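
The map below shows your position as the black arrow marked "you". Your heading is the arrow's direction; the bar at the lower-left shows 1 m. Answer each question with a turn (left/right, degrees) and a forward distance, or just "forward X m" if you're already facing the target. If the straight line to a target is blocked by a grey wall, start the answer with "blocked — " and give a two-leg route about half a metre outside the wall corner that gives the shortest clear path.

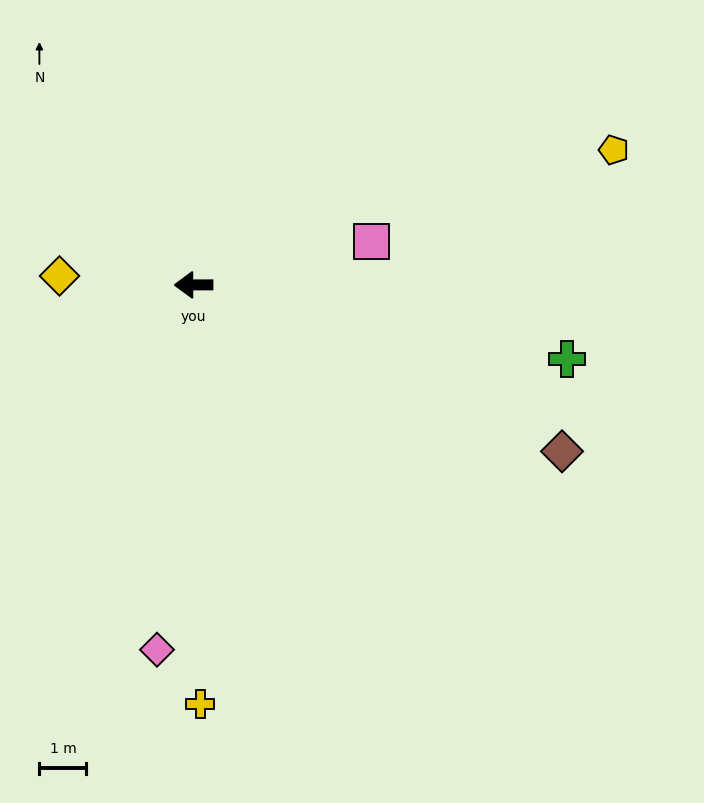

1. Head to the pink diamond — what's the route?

turn left 84°, forward 7.8 m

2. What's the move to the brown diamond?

turn left 155°, forward 8.6 m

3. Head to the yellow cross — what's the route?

turn left 91°, forward 8.9 m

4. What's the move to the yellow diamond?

turn right 4°, forward 2.9 m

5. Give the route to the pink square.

turn right 166°, forward 3.9 m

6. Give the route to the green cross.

turn left 169°, forward 8.1 m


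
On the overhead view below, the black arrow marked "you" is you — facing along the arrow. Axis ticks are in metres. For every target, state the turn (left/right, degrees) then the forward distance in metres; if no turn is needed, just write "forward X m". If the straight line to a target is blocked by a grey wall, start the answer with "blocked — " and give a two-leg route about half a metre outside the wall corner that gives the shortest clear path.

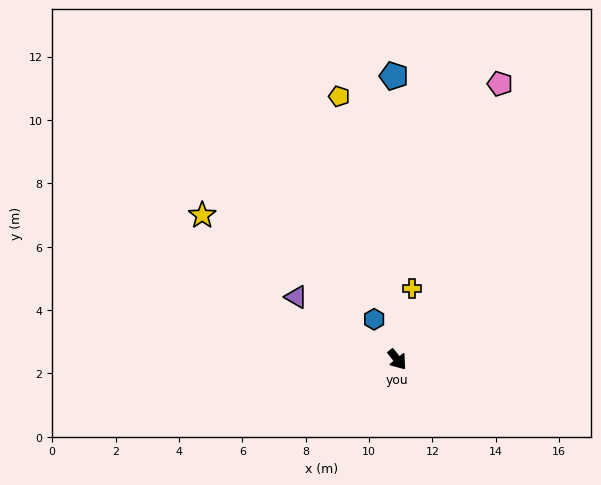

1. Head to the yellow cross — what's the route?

turn left 130°, forward 2.3 m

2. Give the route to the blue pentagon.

turn left 142°, forward 8.9 m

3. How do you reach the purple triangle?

turn right 160°, forward 3.8 m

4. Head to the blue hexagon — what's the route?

turn left 171°, forward 1.5 m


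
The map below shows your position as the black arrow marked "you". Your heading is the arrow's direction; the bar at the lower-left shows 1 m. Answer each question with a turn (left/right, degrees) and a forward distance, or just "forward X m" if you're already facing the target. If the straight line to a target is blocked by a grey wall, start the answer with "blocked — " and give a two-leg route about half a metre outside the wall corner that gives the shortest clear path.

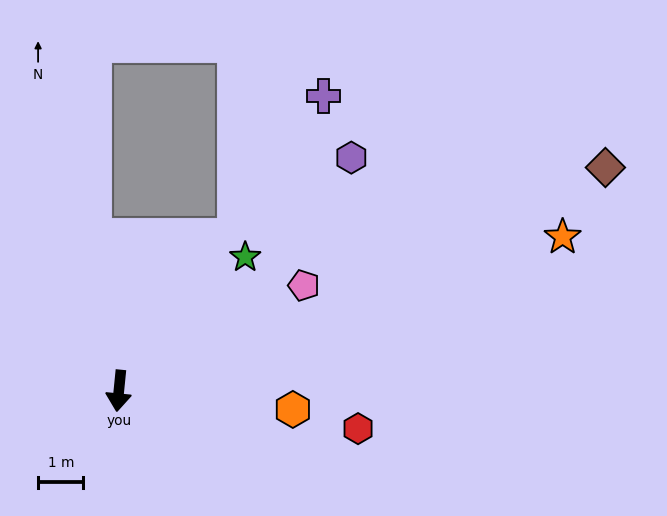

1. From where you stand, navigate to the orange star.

turn left 115°, forward 10.4 m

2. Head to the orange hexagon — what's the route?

turn left 90°, forward 3.9 m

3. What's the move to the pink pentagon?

turn left 125°, forward 4.7 m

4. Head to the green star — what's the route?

turn left 142°, forward 4.1 m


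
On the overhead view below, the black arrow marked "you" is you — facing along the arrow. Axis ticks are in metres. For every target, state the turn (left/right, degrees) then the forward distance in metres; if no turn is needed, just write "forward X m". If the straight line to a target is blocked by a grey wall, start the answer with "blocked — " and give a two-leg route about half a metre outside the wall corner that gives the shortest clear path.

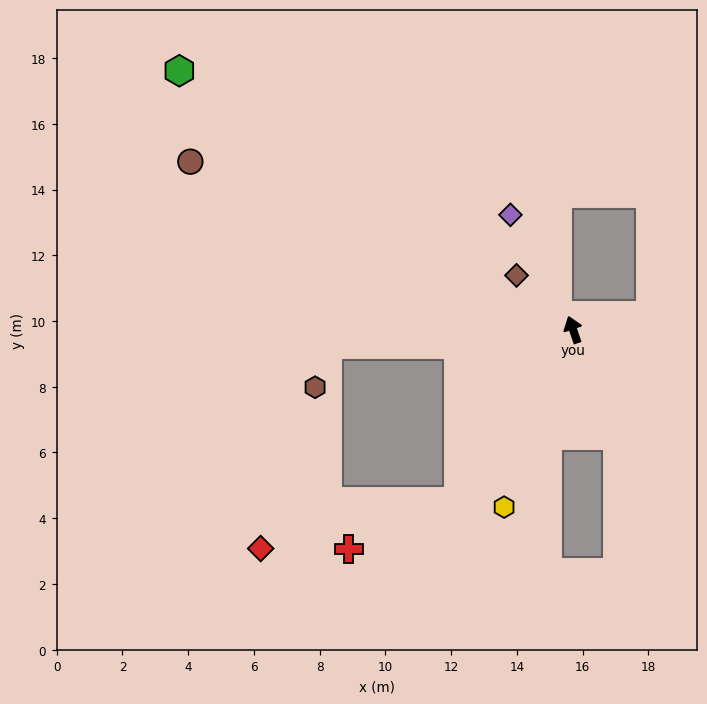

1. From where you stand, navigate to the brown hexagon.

blocked — turn left 75°, forward 7.5 m, then turn left 68°, forward 1.3 m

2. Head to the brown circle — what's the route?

turn left 47°, forward 12.7 m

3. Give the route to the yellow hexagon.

turn left 140°, forward 5.8 m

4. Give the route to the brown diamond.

turn left 27°, forward 2.4 m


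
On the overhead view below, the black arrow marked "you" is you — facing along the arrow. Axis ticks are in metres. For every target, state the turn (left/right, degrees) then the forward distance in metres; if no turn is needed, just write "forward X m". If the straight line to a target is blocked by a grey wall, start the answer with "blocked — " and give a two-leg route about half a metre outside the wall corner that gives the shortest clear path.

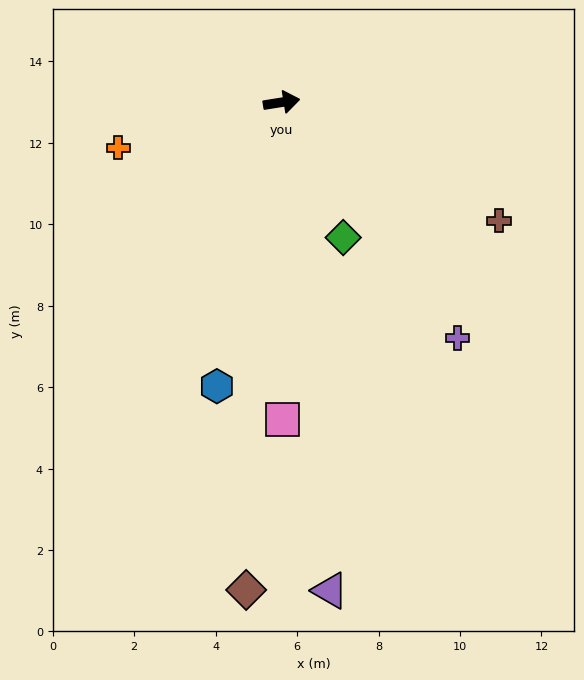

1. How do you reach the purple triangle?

turn right 93°, forward 12.1 m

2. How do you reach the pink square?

turn right 99°, forward 7.8 m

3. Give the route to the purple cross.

turn right 62°, forward 7.2 m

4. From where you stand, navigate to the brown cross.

turn right 38°, forward 6.1 m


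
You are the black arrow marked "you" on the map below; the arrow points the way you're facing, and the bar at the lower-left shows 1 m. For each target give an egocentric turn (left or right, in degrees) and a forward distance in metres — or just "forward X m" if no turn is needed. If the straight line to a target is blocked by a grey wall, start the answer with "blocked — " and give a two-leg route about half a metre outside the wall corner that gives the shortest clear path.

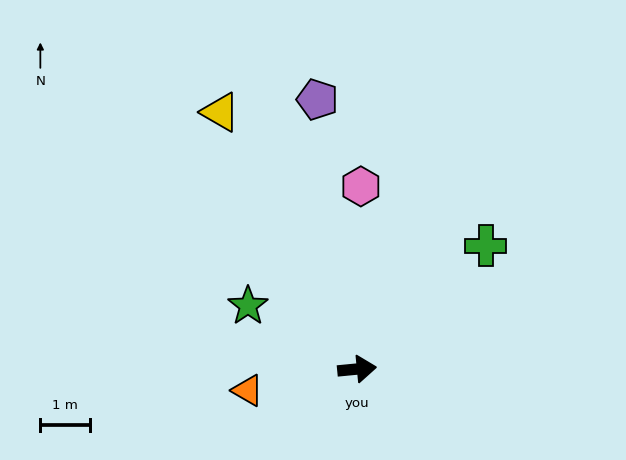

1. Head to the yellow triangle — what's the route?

turn left 113°, forward 5.9 m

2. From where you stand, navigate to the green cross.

turn left 38°, forward 3.6 m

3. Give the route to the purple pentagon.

turn left 93°, forward 5.5 m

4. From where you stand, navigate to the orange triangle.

turn right 174°, forward 2.3 m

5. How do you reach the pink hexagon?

turn left 83°, forward 3.7 m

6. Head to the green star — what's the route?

turn left 144°, forward 2.6 m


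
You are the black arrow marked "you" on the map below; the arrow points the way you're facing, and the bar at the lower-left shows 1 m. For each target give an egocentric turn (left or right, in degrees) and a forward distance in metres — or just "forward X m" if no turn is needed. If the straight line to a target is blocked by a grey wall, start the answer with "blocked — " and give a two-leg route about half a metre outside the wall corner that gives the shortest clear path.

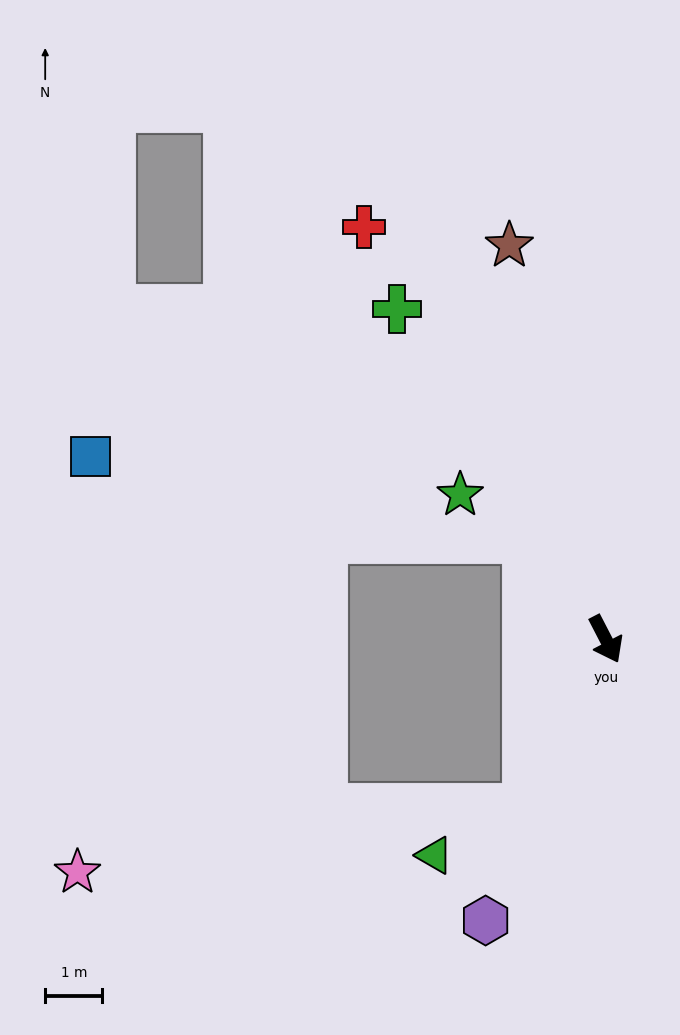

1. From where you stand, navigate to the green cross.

turn right 175°, forward 6.8 m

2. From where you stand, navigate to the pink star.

blocked — turn right 52°, forward 3.3 m, then turn right 57°, forward 7.9 m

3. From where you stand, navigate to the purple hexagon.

turn right 50°, forward 5.4 m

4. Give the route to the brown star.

turn left 166°, forward 7.1 m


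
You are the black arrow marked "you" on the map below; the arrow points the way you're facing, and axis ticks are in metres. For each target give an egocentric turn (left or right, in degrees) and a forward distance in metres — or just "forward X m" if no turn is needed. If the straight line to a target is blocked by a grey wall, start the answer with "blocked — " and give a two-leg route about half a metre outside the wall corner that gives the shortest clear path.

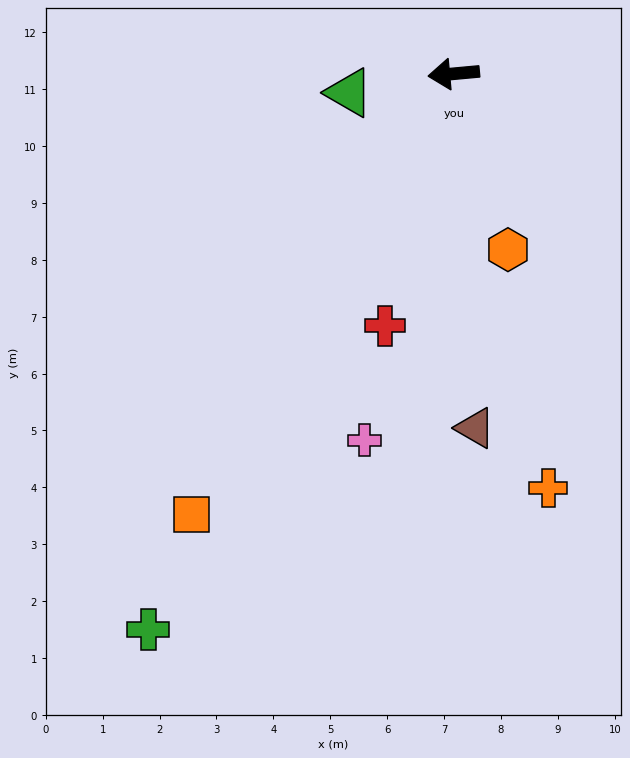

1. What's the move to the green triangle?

turn left 5°, forward 1.9 m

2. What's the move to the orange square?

turn left 54°, forward 9.0 m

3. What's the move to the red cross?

turn left 69°, forward 4.6 m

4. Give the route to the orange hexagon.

turn left 102°, forward 3.2 m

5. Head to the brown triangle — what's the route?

turn left 88°, forward 6.2 m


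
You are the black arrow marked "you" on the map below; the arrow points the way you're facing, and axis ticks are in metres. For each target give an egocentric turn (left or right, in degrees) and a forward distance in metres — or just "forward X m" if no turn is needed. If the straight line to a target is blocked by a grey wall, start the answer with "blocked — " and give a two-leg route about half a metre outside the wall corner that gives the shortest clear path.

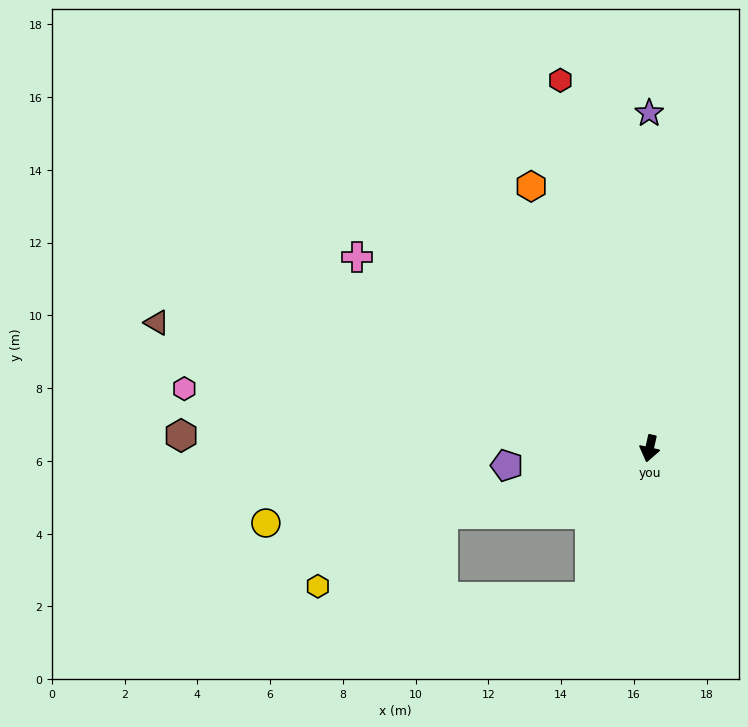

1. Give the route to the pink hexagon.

turn right 85°, forward 12.9 m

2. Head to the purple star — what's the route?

turn right 167°, forward 9.2 m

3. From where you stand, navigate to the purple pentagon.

turn right 71°, forward 3.9 m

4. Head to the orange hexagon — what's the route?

turn right 143°, forward 7.9 m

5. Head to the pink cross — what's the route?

turn right 111°, forward 9.6 m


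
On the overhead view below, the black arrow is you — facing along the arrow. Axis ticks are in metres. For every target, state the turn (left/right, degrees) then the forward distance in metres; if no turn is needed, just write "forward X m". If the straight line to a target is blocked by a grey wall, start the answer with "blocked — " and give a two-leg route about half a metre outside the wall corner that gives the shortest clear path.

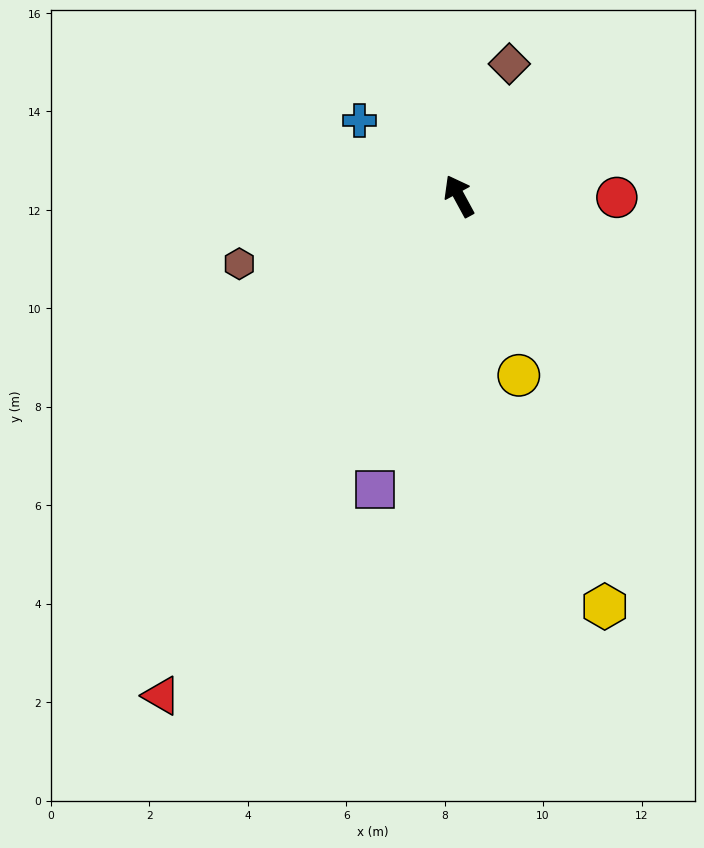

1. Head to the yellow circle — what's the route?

turn left 170°, forward 3.8 m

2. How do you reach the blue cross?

turn left 24°, forward 2.5 m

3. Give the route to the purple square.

turn left 136°, forward 6.2 m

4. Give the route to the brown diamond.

turn right 49°, forward 2.9 m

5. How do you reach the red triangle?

turn left 121°, forward 11.8 m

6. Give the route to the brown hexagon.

turn left 79°, forward 4.7 m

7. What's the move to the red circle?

turn right 119°, forward 3.2 m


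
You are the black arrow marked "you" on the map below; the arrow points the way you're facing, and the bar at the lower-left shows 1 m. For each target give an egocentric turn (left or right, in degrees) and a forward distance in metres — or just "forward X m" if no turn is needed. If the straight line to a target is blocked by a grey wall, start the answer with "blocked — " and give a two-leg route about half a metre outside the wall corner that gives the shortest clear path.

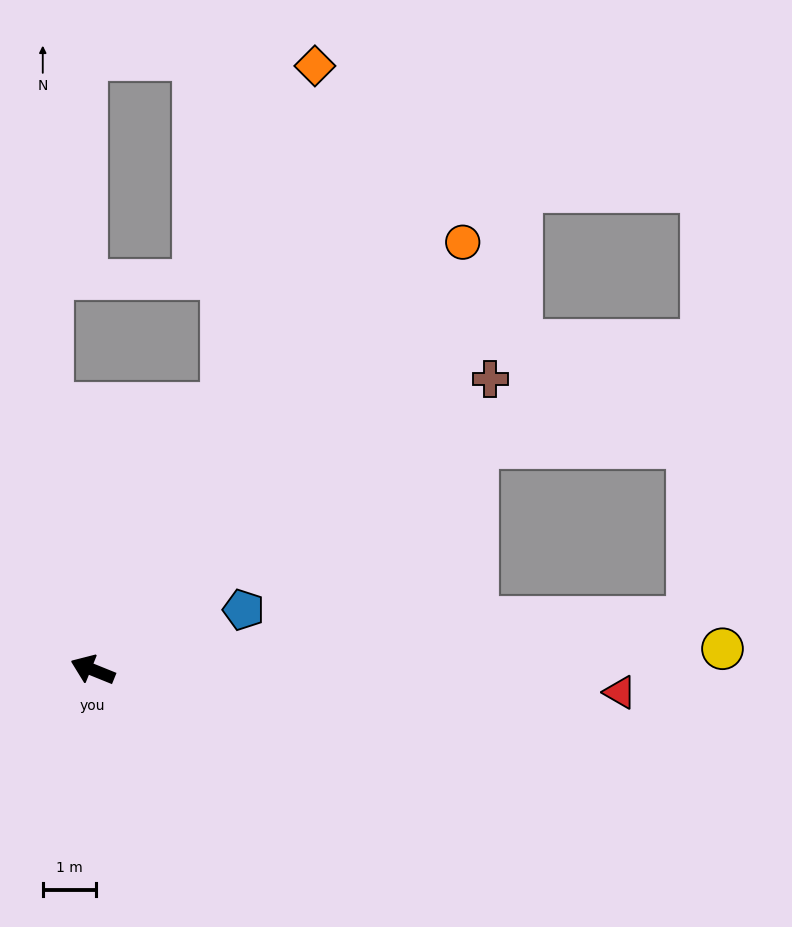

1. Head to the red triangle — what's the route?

turn right 160°, forward 10.0 m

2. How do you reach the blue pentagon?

turn right 136°, forward 3.1 m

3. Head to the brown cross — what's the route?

turn right 122°, forward 9.3 m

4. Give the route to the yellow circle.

turn right 156°, forward 11.9 m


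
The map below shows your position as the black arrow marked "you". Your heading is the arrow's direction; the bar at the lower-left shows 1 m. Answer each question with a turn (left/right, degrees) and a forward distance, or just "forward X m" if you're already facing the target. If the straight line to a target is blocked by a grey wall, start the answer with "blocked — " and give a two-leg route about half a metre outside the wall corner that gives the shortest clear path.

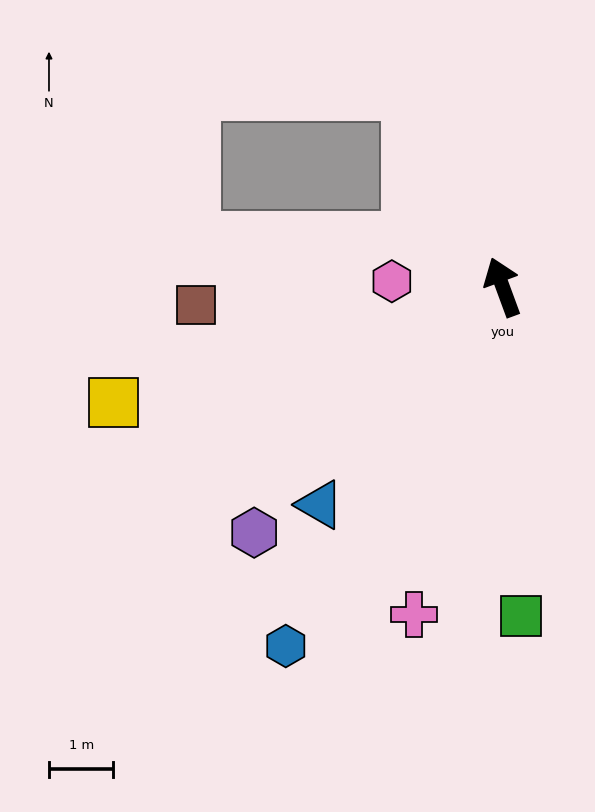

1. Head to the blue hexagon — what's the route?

turn left 129°, forward 6.5 m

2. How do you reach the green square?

turn left 163°, forward 5.1 m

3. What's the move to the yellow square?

turn left 86°, forward 6.3 m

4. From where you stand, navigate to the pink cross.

turn left 145°, forward 5.3 m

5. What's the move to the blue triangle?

turn left 120°, forward 4.4 m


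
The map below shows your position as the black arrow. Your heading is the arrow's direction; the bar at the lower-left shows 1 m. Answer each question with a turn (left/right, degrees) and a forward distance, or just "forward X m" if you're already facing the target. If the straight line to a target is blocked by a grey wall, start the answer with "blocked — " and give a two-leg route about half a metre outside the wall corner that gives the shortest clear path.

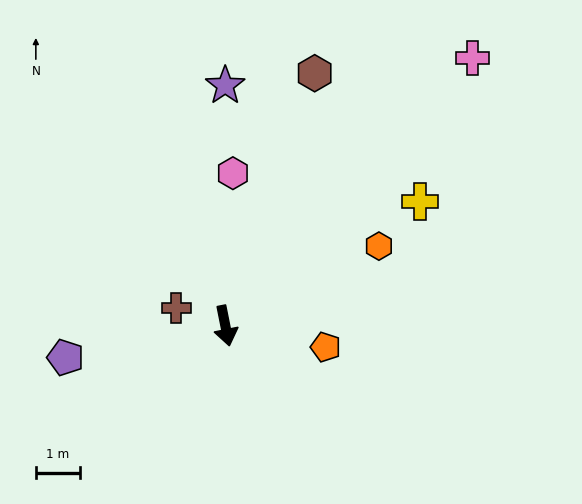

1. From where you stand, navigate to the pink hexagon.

turn left 166°, forward 3.5 m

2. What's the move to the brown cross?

turn right 121°, forward 1.2 m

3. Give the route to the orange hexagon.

turn left 106°, forward 4.0 m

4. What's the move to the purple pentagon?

turn right 90°, forward 3.7 m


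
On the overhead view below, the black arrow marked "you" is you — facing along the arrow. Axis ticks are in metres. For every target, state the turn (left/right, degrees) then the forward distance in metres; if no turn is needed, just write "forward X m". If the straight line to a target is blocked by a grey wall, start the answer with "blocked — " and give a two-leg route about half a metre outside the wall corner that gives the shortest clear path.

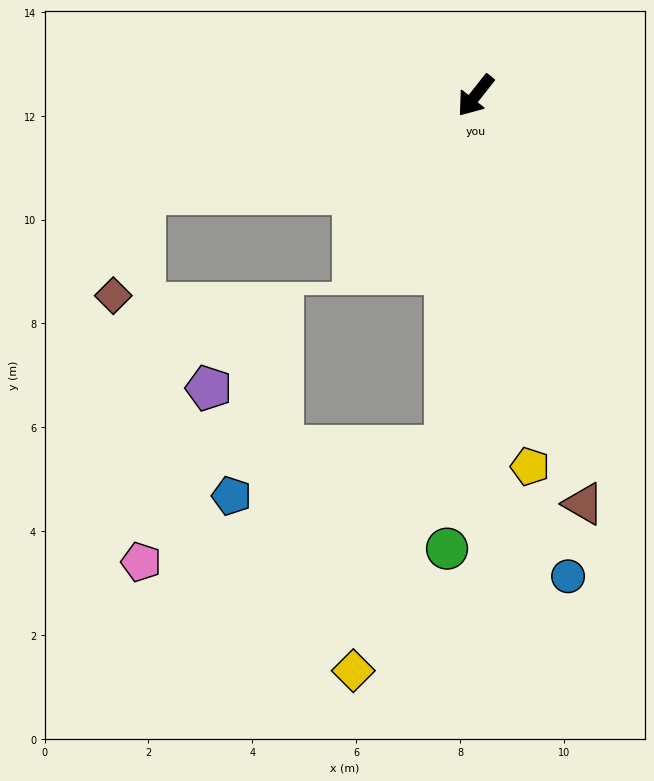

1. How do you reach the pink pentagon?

blocked — turn left 34°, forward 6.8 m, then turn right 65°, forward 6.3 m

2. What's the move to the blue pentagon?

blocked — turn left 34°, forward 6.8 m, then turn right 73°, forward 4.2 m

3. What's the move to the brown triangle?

turn left 53°, forward 8.1 m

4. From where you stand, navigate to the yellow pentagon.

turn left 47°, forward 7.2 m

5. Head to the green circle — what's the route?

turn left 35°, forward 8.7 m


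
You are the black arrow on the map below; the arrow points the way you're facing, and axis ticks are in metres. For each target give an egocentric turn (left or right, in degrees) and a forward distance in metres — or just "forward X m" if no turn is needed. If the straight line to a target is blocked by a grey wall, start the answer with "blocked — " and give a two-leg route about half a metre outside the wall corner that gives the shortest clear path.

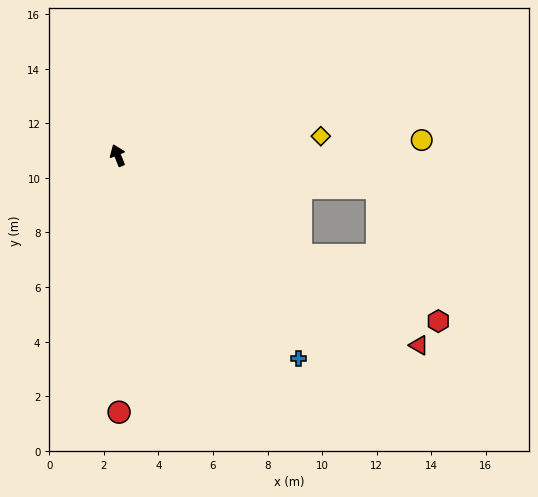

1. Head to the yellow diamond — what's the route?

turn right 106°, forward 7.5 m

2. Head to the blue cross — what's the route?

turn right 160°, forward 10.0 m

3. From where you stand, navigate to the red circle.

turn left 158°, forward 9.4 m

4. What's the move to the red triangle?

turn right 144°, forward 13.1 m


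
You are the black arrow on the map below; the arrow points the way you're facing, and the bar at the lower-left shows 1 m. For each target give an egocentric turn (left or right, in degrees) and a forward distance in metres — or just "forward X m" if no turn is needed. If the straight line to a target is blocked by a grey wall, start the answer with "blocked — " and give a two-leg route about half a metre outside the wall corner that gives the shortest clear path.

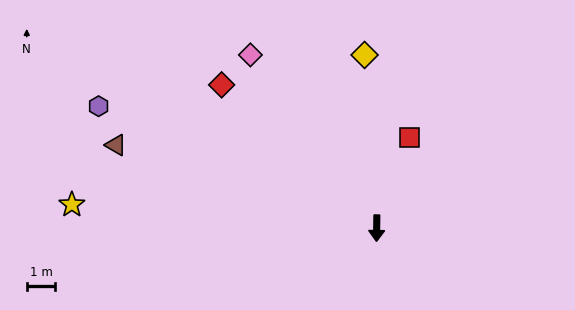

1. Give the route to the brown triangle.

turn right 107°, forward 9.5 m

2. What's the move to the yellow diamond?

turn right 175°, forward 6.1 m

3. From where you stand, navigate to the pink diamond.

turn right 143°, forward 7.5 m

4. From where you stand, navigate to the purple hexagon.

turn right 113°, forward 10.6 m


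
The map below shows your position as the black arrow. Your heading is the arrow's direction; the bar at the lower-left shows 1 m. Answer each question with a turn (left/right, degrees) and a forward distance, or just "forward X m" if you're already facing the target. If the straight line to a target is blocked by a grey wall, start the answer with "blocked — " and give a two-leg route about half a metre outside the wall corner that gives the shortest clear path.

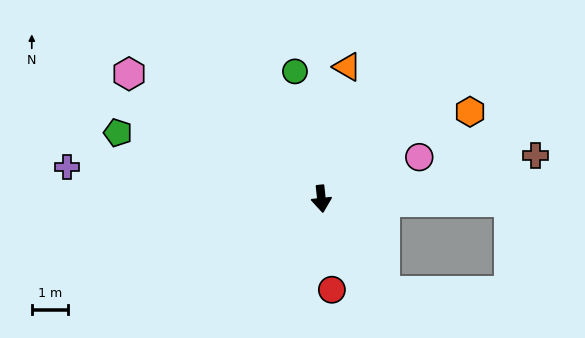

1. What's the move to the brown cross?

turn left 95°, forward 6.0 m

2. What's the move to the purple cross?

turn right 103°, forward 7.1 m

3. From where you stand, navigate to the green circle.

turn right 174°, forward 3.6 m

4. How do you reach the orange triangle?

turn left 163°, forward 3.7 m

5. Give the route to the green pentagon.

turn right 114°, forward 5.9 m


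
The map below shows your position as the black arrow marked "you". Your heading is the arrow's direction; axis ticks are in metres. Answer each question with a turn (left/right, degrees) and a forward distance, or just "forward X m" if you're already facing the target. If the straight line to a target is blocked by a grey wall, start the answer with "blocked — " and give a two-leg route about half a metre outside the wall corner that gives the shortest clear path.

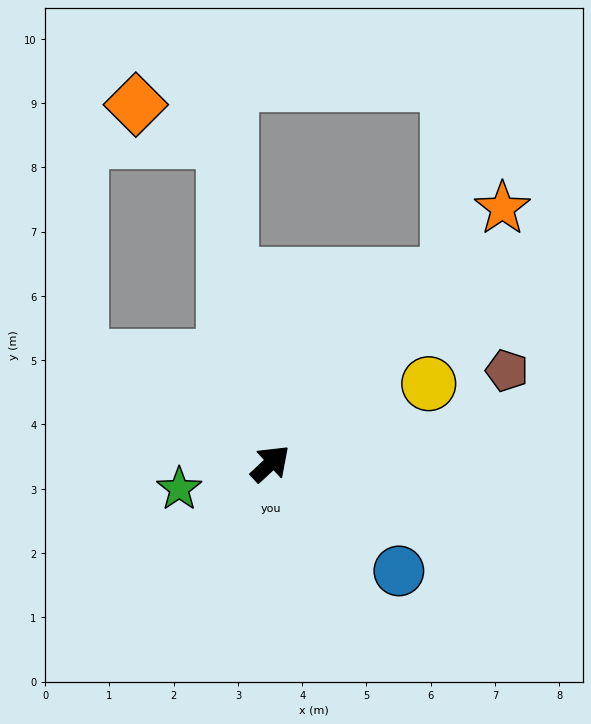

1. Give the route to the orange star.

turn left 5°, forward 5.4 m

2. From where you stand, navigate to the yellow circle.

turn right 16°, forward 2.8 m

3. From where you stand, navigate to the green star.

turn left 153°, forward 1.5 m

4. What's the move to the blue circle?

turn right 83°, forward 2.6 m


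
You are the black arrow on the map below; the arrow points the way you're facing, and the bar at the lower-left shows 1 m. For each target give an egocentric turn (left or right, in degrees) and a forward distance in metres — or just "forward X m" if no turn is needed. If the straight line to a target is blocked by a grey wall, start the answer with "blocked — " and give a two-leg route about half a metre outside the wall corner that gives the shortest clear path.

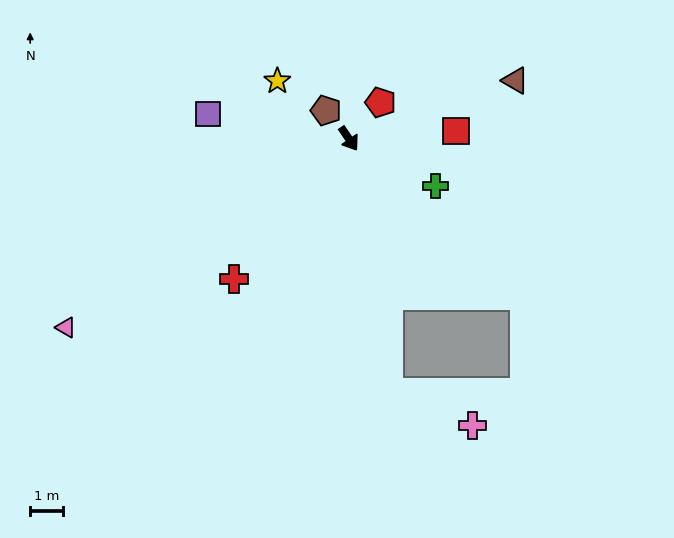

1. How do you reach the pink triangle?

turn right 90°, forward 10.4 m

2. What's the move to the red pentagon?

turn left 105°, forward 1.5 m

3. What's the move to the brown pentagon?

turn right 175°, forward 1.1 m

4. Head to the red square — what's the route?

turn left 60°, forward 3.3 m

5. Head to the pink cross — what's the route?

blocked — turn right 25°, forward 7.8 m, then turn left 59°, forward 2.7 m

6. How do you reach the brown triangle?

turn left 75°, forward 5.4 m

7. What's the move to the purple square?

turn right 134°, forward 4.4 m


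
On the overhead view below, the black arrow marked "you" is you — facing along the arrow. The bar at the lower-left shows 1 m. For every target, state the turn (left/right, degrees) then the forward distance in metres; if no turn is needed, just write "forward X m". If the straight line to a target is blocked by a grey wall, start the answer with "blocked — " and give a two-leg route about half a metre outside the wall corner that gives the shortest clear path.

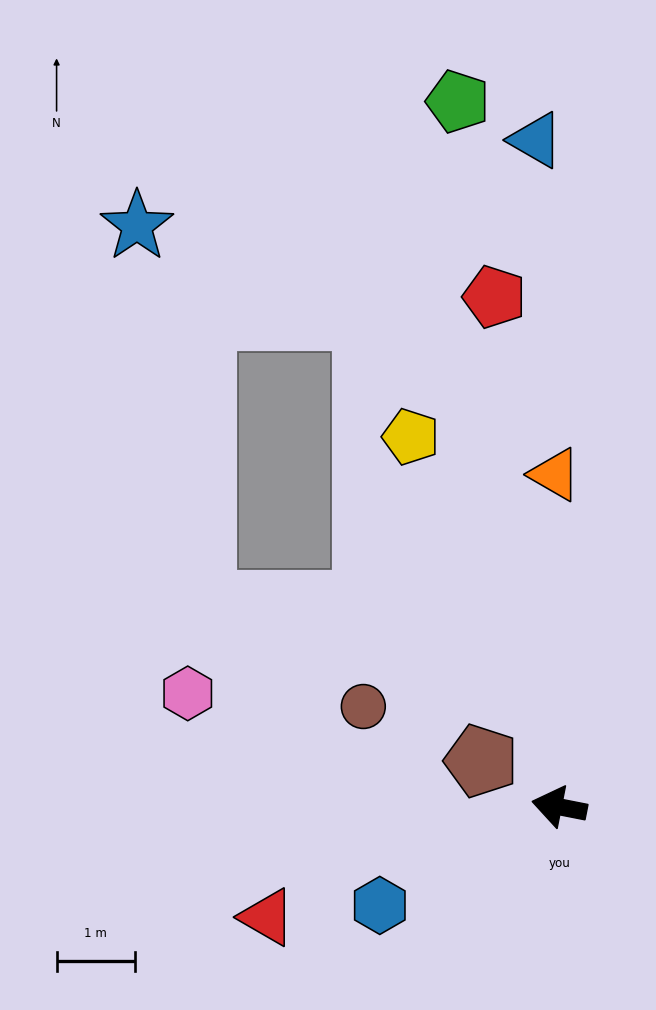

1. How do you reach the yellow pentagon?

turn right 57°, forward 5.1 m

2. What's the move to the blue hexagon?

turn left 40°, forward 2.6 m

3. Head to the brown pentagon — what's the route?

turn right 19°, forward 1.2 m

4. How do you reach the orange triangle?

turn right 78°, forward 4.2 m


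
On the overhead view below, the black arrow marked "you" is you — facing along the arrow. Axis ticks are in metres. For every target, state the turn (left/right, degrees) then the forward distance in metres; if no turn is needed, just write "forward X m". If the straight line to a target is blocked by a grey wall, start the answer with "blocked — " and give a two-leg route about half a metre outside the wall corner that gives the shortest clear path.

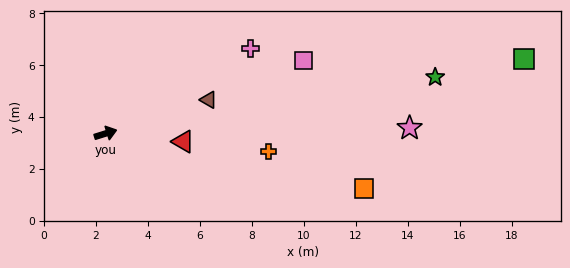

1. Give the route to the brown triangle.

forward 4.2 m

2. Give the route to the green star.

turn right 8°, forward 12.9 m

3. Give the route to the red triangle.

turn right 23°, forward 3.0 m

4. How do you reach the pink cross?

turn left 13°, forward 6.5 m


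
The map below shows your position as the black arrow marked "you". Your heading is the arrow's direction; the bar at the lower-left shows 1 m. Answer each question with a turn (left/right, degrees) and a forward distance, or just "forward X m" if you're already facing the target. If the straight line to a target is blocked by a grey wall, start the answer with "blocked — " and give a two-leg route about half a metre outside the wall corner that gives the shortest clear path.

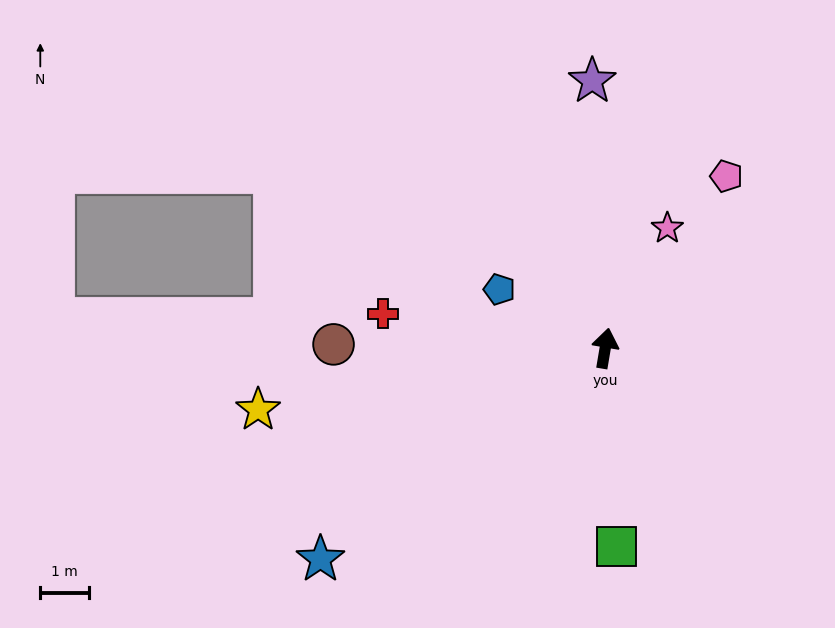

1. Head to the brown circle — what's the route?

turn left 99°, forward 5.6 m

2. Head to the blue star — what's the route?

turn left 136°, forward 7.3 m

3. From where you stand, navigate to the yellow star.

turn left 110°, forward 7.3 m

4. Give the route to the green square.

turn right 167°, forward 4.1 m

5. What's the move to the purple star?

turn left 12°, forward 5.5 m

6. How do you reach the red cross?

turn left 91°, forward 4.6 m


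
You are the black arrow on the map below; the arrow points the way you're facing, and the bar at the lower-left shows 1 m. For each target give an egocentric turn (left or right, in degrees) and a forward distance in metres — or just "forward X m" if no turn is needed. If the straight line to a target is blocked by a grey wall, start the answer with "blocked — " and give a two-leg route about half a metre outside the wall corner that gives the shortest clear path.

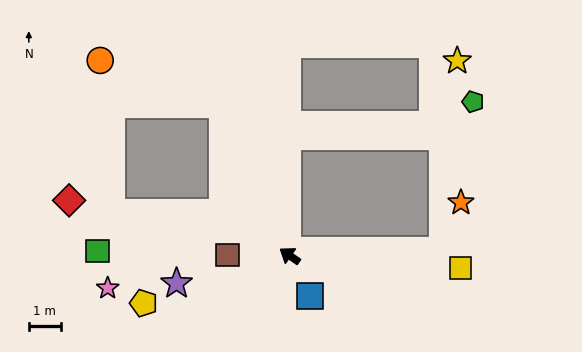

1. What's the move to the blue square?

turn left 151°, forward 1.4 m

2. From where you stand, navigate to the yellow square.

turn right 149°, forward 5.3 m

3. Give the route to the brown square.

turn left 34°, forward 1.9 m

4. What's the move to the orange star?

blocked — turn right 143°, forward 4.8 m, then turn left 67°, forward 1.6 m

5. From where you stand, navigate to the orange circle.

blocked — turn right 31°, forward 5.1 m, then turn left 46°, forward 4.0 m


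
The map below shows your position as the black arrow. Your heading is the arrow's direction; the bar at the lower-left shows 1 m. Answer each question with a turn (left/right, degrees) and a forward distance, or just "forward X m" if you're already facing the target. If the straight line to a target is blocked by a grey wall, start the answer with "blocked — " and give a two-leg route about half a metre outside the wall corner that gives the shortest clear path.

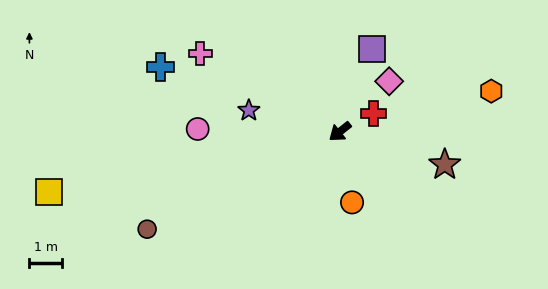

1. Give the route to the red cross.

turn left 170°, forward 1.2 m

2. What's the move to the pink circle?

turn right 40°, forward 4.4 m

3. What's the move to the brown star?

turn left 124°, forward 3.4 m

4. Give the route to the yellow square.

turn right 27°, forward 9.2 m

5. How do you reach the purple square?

turn right 150°, forward 2.7 m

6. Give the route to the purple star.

turn right 52°, forward 2.9 m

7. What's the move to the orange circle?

turn left 61°, forward 2.2 m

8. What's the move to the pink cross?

turn right 68°, forward 4.9 m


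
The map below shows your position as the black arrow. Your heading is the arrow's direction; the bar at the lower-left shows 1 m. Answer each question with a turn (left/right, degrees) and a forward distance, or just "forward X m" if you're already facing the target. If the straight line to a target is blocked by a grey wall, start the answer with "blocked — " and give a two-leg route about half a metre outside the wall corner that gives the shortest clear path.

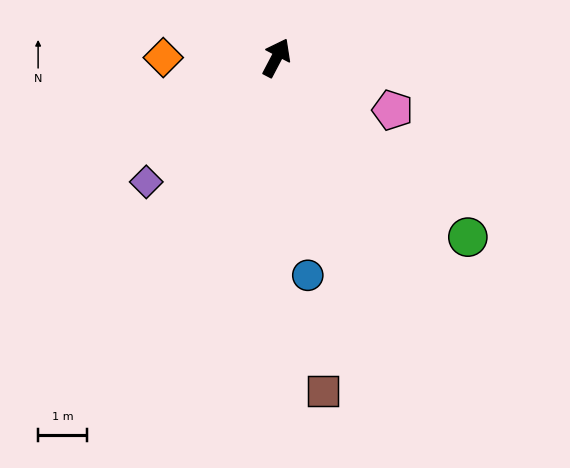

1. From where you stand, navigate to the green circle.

turn right 106°, forward 5.4 m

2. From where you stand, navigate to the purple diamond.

turn left 161°, forward 3.7 m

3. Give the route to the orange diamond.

turn left 118°, forward 2.3 m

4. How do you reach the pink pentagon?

turn right 87°, forward 2.6 m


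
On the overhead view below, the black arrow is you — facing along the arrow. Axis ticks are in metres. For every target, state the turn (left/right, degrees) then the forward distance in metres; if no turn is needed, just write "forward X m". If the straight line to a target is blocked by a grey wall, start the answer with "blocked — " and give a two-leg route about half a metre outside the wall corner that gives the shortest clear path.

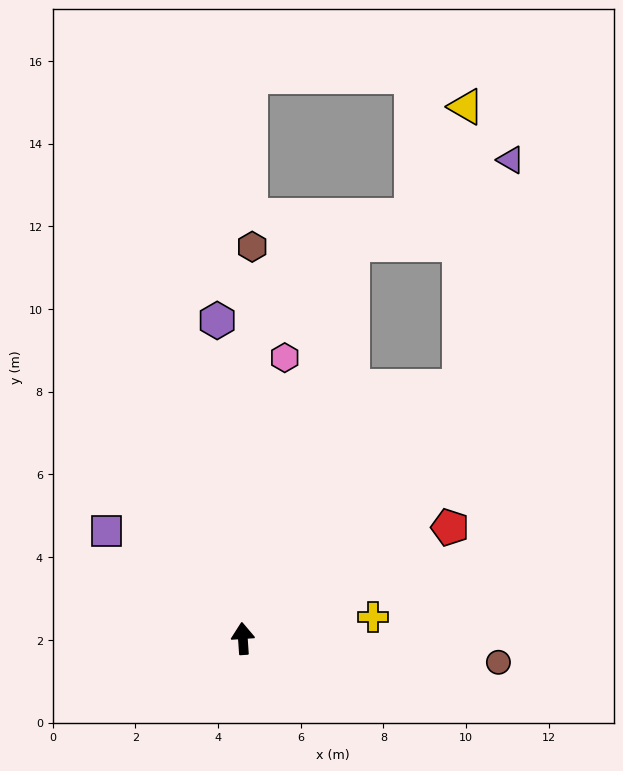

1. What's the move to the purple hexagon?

forward 7.7 m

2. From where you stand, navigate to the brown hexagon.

turn right 5°, forward 9.5 m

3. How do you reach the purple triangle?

blocked — turn right 45°, forward 8.0 m, then turn left 28°, forward 5.6 m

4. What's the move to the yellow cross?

turn right 84°, forward 3.2 m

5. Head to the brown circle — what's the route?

turn right 99°, forward 6.2 m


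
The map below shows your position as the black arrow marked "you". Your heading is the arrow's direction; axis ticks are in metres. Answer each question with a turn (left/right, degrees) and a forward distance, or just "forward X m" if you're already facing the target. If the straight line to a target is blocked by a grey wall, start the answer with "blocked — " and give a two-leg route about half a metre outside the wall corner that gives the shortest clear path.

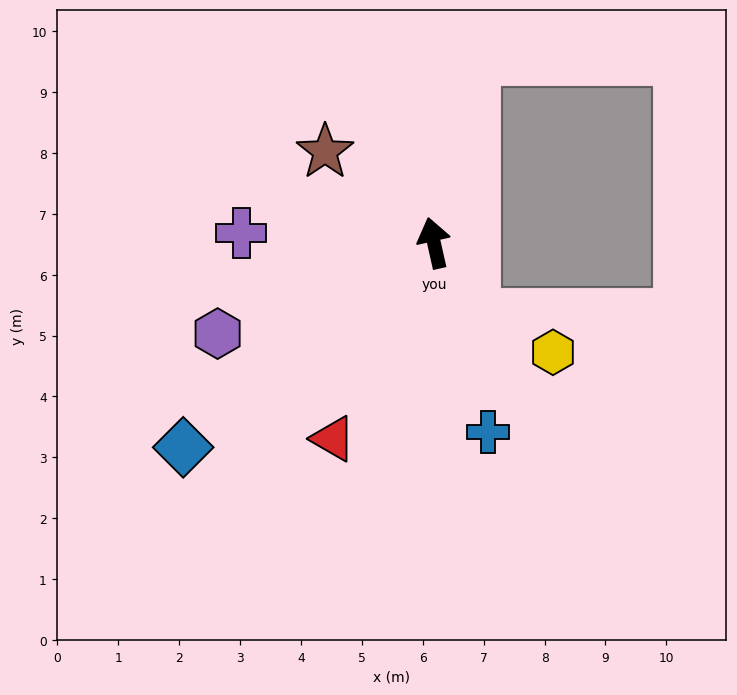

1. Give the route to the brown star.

turn left 37°, forward 2.3 m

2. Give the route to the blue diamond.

turn left 116°, forward 5.3 m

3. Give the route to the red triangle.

turn left 140°, forward 3.6 m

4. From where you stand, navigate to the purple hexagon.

turn left 100°, forward 3.9 m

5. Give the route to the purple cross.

turn left 74°, forward 3.2 m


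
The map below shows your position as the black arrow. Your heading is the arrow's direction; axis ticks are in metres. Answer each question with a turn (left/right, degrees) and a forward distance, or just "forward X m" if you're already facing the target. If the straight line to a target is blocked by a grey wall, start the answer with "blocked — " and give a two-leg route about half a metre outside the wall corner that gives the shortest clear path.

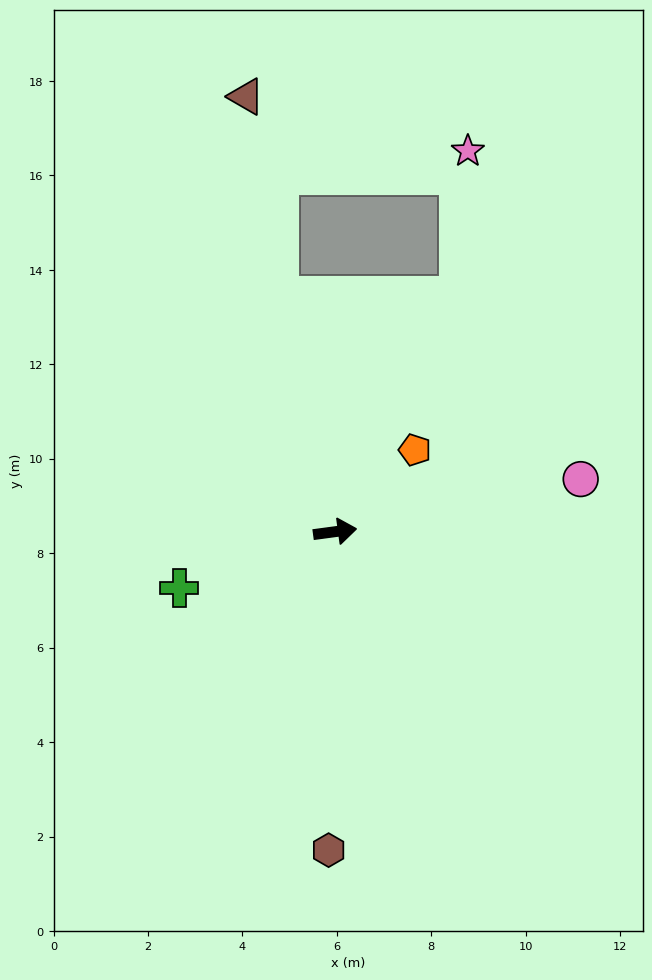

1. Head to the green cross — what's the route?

turn right 168°, forward 3.5 m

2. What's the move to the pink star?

blocked — turn left 55°, forward 5.6 m, then turn left 24°, forward 3.1 m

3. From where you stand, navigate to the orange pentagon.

turn left 38°, forward 2.4 m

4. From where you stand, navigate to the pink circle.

turn left 4°, forward 5.3 m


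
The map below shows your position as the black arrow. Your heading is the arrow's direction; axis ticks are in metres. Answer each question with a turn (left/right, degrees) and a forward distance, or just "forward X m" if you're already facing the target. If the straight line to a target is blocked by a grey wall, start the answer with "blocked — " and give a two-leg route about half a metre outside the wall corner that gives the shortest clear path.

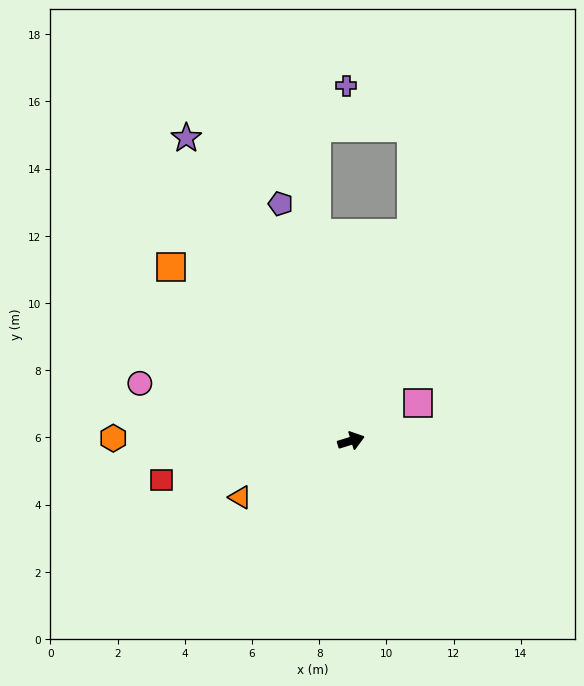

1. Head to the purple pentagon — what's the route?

turn left 89°, forward 7.4 m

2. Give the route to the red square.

turn left 174°, forward 5.8 m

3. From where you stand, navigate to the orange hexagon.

turn left 162°, forward 7.1 m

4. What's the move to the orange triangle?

turn right 170°, forward 3.7 m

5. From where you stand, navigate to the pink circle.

turn left 148°, forward 6.5 m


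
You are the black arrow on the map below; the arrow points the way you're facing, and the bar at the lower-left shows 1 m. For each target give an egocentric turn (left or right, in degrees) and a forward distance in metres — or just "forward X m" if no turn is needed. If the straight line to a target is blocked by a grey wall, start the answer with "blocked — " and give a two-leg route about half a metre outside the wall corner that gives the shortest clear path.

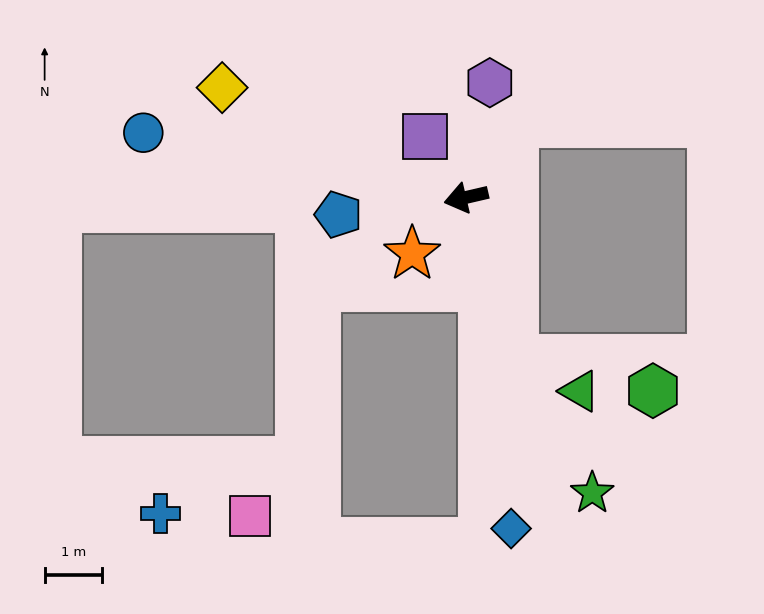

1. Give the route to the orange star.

turn left 33°, forward 1.4 m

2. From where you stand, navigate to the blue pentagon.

turn right 5°, forward 2.3 m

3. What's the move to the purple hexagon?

turn right 115°, forward 2.1 m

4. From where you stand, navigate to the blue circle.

turn right 24°, forward 5.8 m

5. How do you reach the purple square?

turn right 69°, forward 1.3 m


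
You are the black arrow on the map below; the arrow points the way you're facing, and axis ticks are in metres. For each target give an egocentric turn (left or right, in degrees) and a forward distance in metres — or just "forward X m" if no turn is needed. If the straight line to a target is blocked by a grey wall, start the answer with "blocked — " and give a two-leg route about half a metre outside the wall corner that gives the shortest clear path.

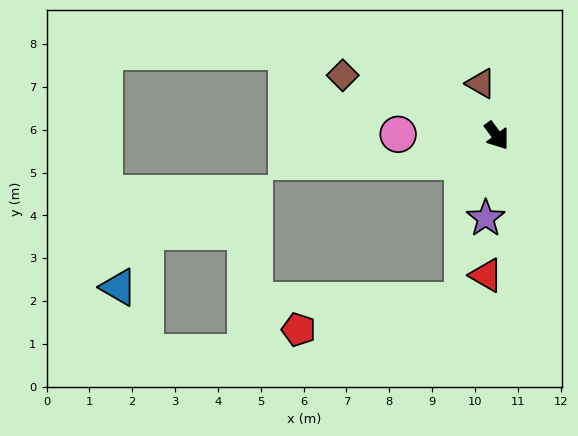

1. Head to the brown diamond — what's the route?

turn right 148°, forward 3.9 m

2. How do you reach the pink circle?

turn right 127°, forward 2.3 m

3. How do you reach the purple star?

turn right 44°, forward 1.9 m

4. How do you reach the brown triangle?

turn left 161°, forward 1.3 m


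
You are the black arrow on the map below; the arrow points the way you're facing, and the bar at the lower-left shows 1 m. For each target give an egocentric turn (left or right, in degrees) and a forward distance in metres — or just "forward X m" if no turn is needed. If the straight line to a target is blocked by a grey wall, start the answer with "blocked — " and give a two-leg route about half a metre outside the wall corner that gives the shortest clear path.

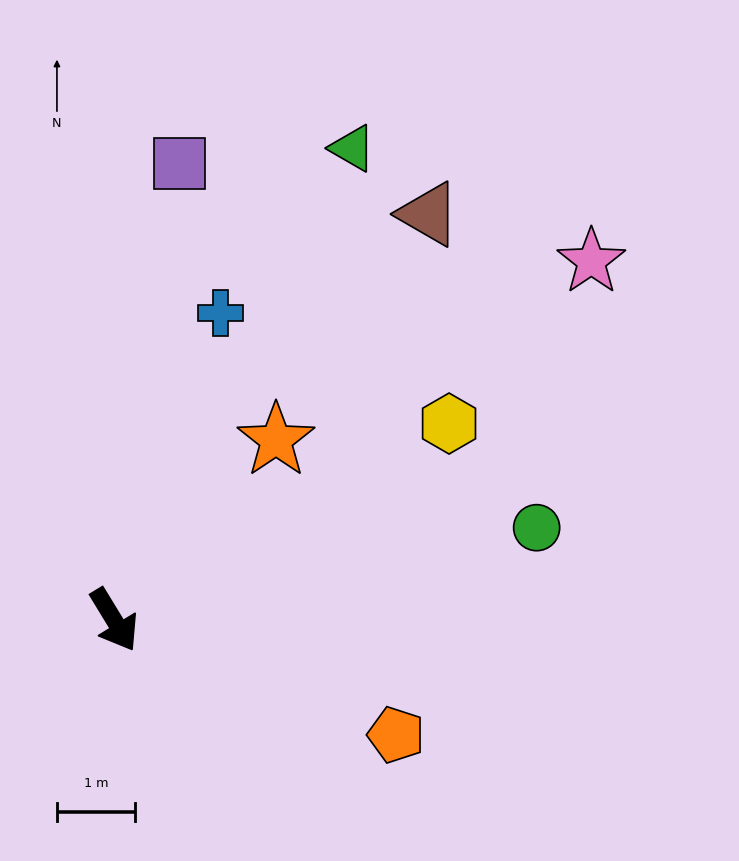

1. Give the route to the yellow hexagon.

turn left 89°, forward 5.0 m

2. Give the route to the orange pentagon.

turn left 36°, forward 3.9 m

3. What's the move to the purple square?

turn left 140°, forward 5.9 m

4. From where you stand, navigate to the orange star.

turn left 107°, forward 3.1 m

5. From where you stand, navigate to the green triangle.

turn left 122°, forward 6.8 m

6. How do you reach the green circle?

turn left 71°, forward 5.6 m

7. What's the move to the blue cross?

turn left 129°, forward 4.2 m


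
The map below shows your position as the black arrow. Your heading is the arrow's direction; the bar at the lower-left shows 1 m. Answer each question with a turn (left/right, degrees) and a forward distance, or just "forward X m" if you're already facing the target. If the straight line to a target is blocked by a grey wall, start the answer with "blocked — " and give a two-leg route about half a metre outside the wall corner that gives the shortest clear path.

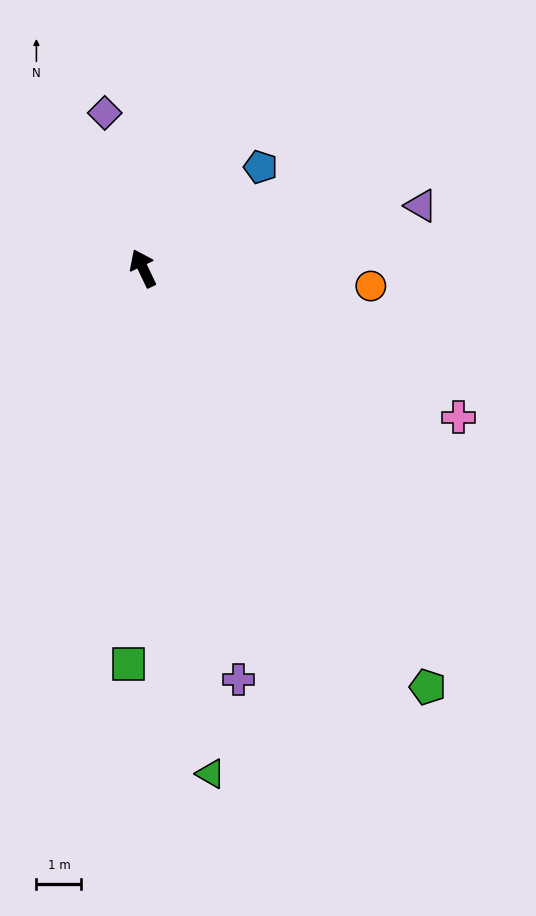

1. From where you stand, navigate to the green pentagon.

turn right 171°, forward 11.3 m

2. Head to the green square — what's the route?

turn left 152°, forward 8.8 m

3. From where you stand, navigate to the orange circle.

turn right 120°, forward 5.1 m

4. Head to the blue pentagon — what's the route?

turn right 75°, forward 3.5 m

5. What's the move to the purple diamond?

turn right 12°, forward 3.6 m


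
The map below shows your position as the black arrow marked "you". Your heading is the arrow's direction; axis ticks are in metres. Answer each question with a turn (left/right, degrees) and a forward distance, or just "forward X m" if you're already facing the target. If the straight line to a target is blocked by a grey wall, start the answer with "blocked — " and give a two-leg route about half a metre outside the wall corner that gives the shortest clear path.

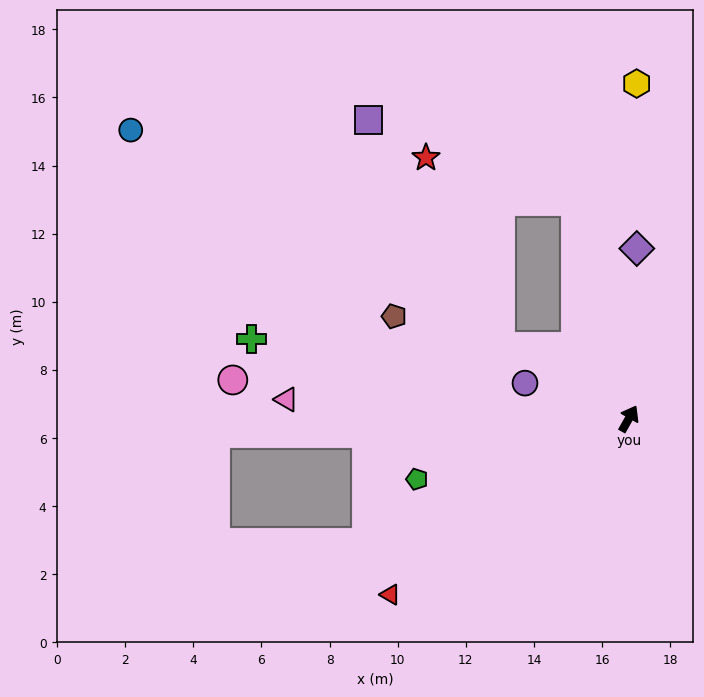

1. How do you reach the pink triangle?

turn left 116°, forward 10.1 m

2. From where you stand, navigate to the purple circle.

turn left 101°, forward 3.2 m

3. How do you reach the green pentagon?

turn left 135°, forward 6.5 m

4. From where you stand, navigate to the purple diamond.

turn left 27°, forward 5.0 m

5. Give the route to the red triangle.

turn left 156°, forward 8.7 m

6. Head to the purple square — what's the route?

blocked — turn left 90°, forward 4.3 m, then turn right 30°, forward 7.7 m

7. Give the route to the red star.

blocked — turn left 90°, forward 4.3 m, then turn right 39°, forward 6.0 m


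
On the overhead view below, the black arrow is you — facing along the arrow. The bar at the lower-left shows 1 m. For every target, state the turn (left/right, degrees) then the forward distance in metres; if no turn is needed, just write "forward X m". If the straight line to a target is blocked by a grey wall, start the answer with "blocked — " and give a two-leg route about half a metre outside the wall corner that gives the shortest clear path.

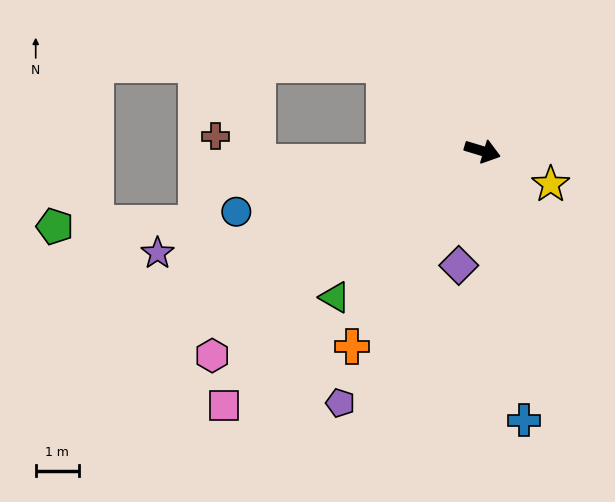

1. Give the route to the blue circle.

turn right 149°, forward 5.9 m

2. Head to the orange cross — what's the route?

turn right 107°, forward 5.5 m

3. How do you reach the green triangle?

turn right 118°, forward 4.8 m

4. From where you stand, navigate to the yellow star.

turn right 9°, forward 1.8 m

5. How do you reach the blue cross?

turn right 64°, forward 6.3 m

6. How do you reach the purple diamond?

turn right 85°, forward 2.7 m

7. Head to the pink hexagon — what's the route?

turn right 126°, forward 7.9 m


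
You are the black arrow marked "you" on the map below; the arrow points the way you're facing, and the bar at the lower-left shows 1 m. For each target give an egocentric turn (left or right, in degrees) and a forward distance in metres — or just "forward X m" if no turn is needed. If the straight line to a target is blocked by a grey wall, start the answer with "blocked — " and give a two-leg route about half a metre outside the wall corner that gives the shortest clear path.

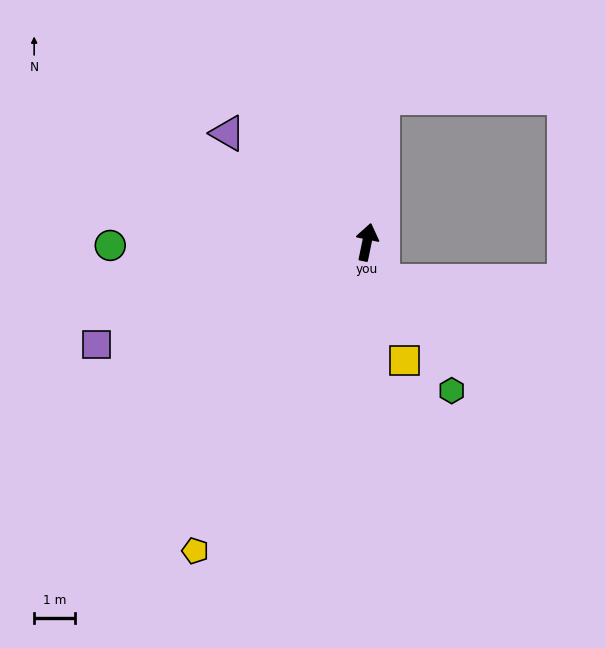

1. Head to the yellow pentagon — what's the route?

turn left 163°, forward 8.7 m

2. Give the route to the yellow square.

turn right 151°, forward 3.0 m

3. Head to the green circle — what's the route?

turn left 102°, forward 6.3 m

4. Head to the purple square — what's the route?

turn left 122°, forward 7.1 m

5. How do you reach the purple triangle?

turn left 64°, forward 4.3 m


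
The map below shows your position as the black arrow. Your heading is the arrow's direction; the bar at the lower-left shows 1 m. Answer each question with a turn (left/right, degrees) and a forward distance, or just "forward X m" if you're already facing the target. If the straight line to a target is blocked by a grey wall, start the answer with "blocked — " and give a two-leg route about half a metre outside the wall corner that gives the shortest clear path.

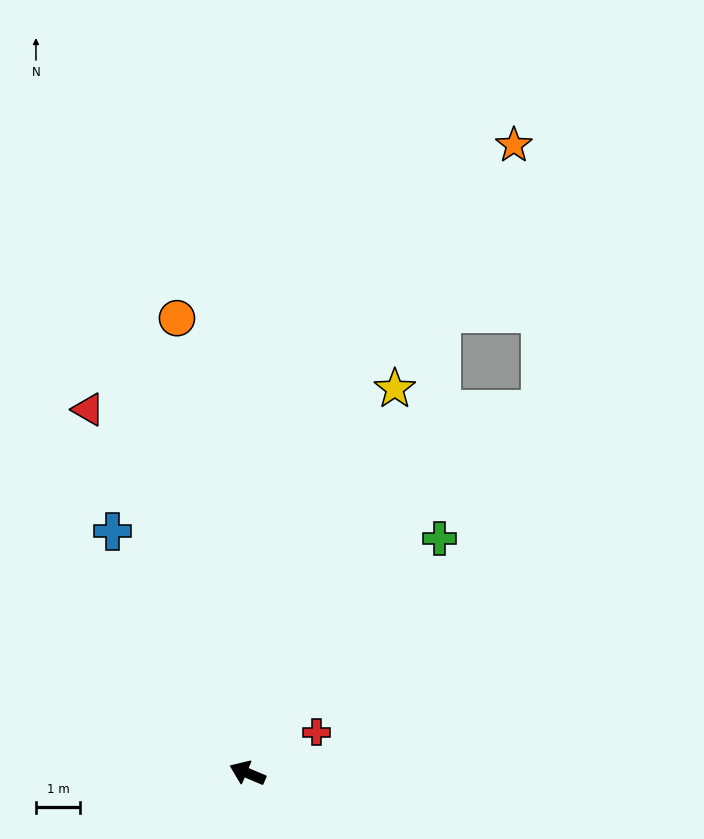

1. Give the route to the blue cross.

turn right 38°, forward 6.2 m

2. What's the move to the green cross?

turn right 106°, forward 6.8 m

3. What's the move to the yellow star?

turn right 88°, forward 9.3 m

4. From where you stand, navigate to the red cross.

turn right 126°, forward 1.8 m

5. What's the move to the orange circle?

turn right 58°, forward 10.4 m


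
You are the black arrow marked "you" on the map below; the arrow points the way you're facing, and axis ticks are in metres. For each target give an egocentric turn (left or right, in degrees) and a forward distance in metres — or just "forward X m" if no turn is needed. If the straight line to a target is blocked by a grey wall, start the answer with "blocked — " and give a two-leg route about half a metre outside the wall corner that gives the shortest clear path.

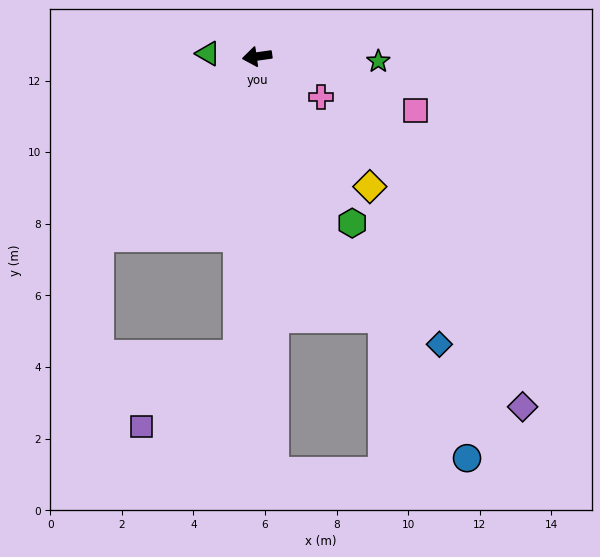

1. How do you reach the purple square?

blocked — turn left 78°, forward 8.3 m, then turn right 50°, forward 3.4 m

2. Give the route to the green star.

turn left 170°, forward 3.4 m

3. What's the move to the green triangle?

turn right 11°, forward 1.4 m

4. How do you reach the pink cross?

turn left 139°, forward 2.1 m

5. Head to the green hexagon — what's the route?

turn left 112°, forward 5.4 m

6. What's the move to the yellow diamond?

turn left 123°, forward 4.8 m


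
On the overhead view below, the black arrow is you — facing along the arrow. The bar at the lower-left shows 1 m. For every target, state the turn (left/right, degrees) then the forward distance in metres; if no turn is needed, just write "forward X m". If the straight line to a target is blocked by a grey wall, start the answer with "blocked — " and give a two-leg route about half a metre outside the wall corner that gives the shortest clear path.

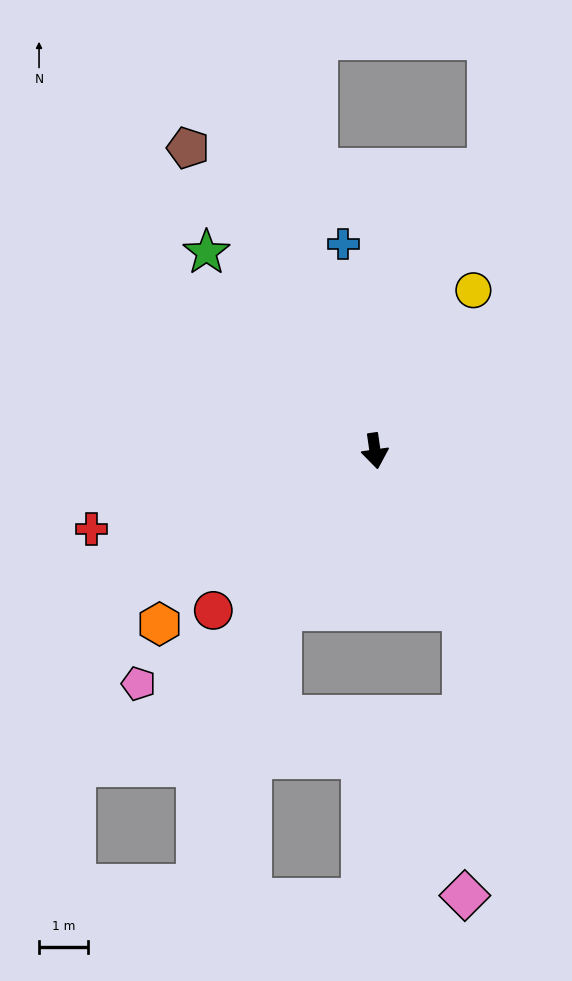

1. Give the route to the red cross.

turn right 83°, forward 6.0 m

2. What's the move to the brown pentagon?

turn right 156°, forward 7.3 m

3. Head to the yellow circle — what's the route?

turn left 140°, forward 3.9 m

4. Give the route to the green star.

turn right 148°, forward 5.3 m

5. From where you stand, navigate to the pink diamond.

blocked — turn left 21°, forward 3.7 m, then turn right 29°, forward 5.8 m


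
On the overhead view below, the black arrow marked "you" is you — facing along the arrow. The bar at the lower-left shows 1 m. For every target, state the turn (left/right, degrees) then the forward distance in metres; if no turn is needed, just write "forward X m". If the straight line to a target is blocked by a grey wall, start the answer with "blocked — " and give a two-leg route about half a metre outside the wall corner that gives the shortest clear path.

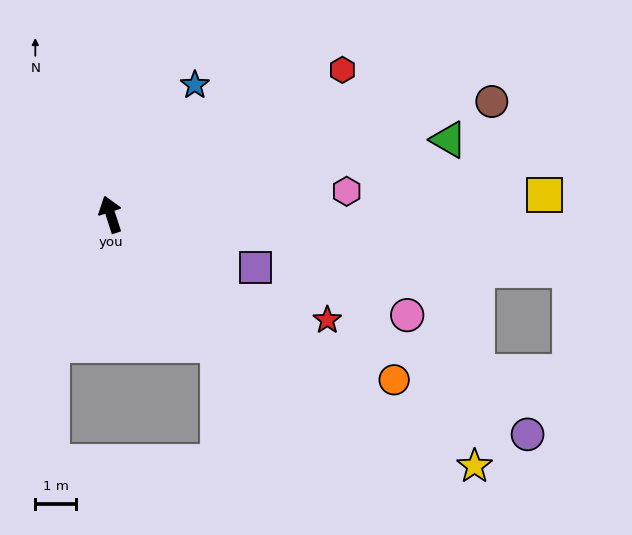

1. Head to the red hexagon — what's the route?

turn right 76°, forward 6.7 m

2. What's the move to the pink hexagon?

turn right 102°, forward 5.8 m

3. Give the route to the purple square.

turn right 128°, forward 3.8 m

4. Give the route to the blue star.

turn right 51°, forward 3.8 m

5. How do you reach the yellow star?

turn right 143°, forward 10.8 m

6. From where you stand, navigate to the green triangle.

turn right 95°, forward 8.4 m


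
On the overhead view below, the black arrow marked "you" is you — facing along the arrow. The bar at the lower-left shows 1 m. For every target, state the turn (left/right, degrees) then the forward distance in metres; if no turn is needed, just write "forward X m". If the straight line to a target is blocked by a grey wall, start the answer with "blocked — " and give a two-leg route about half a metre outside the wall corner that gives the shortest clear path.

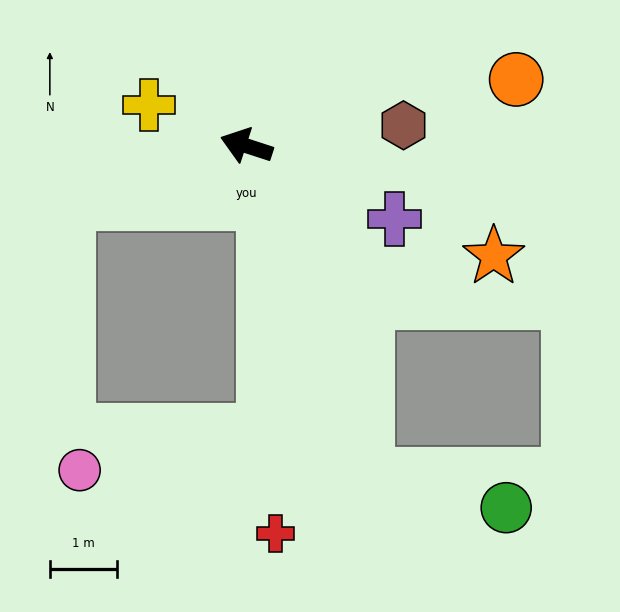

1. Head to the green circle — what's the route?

blocked — turn left 128°, forward 5.2 m, then turn left 58°, forward 2.1 m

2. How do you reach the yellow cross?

turn right 5°, forward 1.6 m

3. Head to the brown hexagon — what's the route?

turn right 155°, forward 2.3 m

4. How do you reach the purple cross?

turn left 172°, forward 2.5 m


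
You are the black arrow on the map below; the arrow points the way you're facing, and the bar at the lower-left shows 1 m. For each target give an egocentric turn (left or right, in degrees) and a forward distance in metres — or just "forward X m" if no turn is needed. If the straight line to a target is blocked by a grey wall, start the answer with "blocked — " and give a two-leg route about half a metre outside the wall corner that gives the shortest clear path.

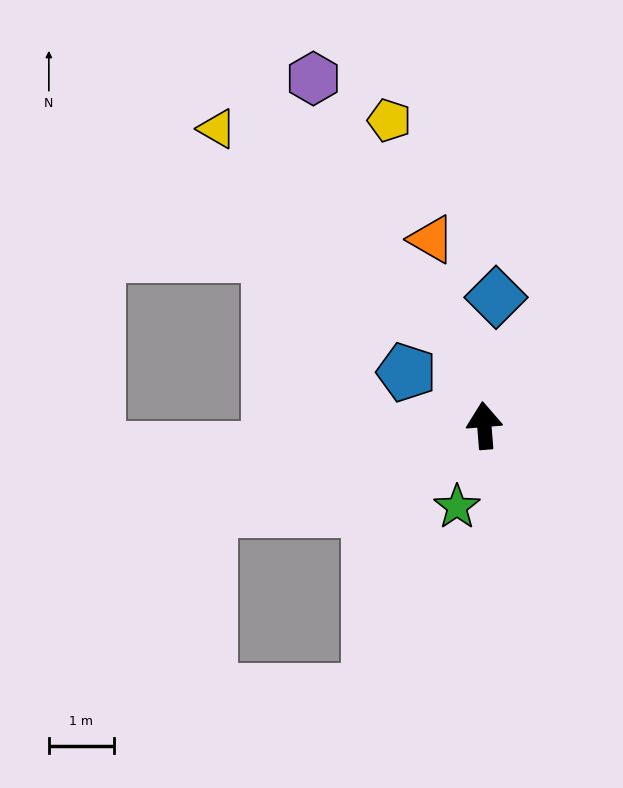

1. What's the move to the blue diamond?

turn right 10°, forward 2.0 m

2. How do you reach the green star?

turn left 157°, forward 1.3 m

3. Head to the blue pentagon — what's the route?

turn left 51°, forward 1.5 m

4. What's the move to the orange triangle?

turn left 11°, forward 3.0 m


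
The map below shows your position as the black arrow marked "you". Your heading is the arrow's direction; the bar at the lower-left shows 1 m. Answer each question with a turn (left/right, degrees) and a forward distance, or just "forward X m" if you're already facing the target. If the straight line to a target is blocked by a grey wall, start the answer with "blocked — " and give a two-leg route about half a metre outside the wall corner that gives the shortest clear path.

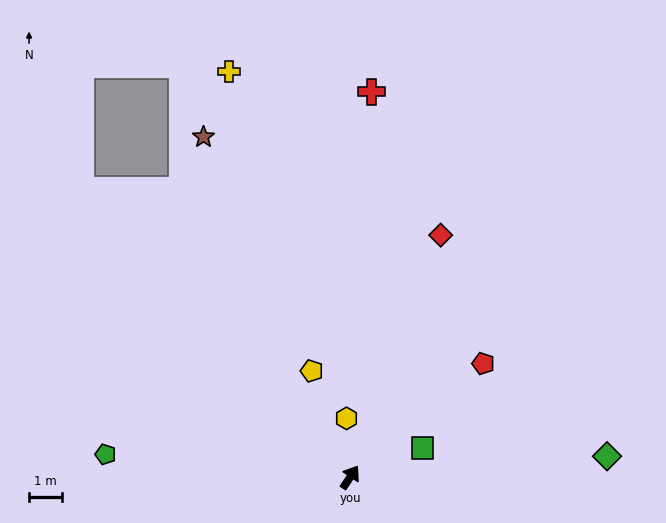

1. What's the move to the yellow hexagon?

turn left 37°, forward 1.8 m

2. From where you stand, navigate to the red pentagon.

turn right 16°, forward 5.3 m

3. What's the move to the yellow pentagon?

turn left 54°, forward 3.4 m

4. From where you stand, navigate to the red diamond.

turn left 13°, forward 7.9 m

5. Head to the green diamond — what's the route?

turn right 52°, forward 7.9 m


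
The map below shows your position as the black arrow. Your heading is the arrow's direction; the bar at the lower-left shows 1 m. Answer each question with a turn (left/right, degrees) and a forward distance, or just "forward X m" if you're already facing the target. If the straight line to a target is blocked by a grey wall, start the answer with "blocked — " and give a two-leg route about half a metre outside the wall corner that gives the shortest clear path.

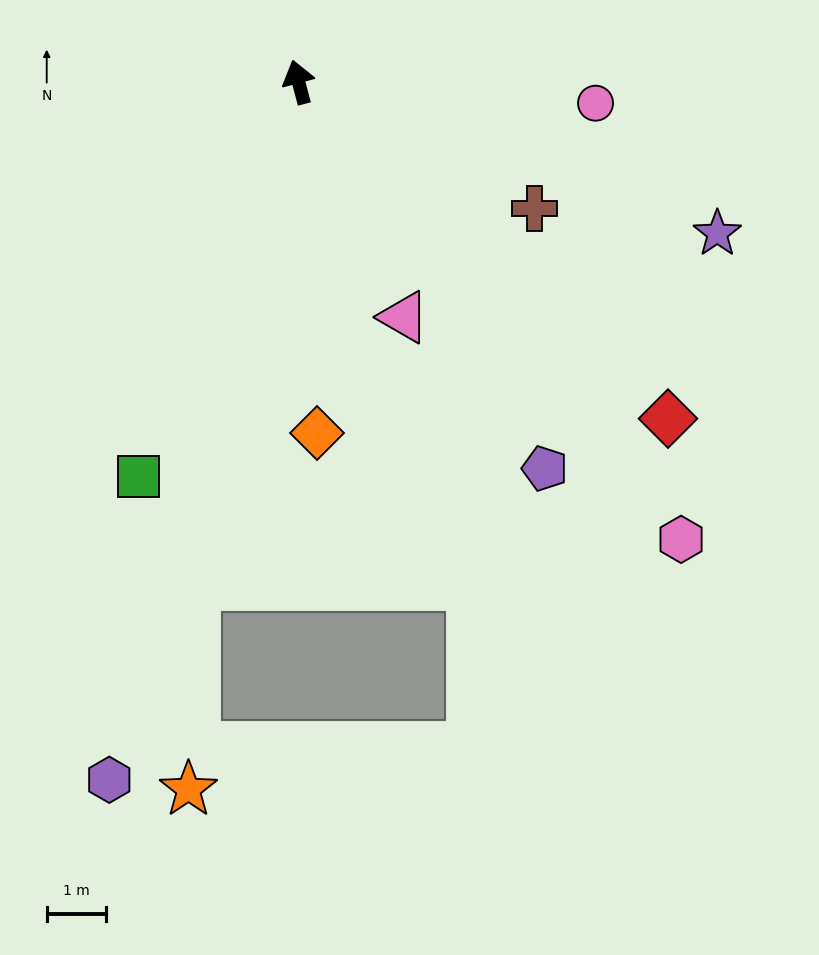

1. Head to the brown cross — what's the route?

turn right 133°, forward 4.5 m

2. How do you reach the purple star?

turn right 125°, forward 7.5 m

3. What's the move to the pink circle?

turn right 109°, forward 5.0 m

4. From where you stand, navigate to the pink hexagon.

turn right 155°, forward 10.1 m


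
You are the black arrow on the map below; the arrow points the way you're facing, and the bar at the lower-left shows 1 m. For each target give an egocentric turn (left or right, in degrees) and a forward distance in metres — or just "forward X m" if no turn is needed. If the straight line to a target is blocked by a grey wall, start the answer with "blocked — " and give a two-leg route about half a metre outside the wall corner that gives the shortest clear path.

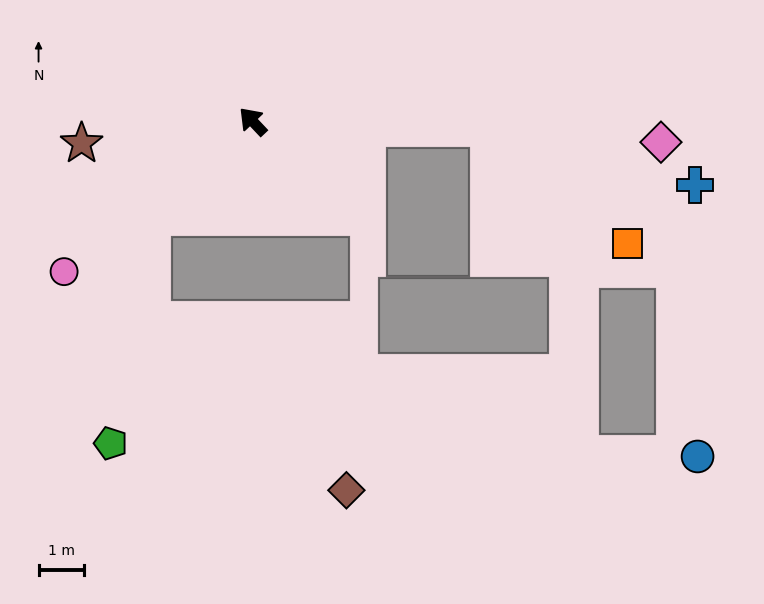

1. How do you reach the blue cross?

blocked — turn right 135°, forward 5.2 m, then turn right 14°, forward 4.7 m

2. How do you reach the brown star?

turn left 54°, forward 3.8 m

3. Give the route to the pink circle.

turn left 85°, forward 5.3 m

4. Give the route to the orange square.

blocked — turn right 135°, forward 5.2 m, then turn right 38°, forward 3.9 m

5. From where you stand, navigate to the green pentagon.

blocked — turn left 90°, forward 3.0 m, then turn left 36°, forward 5.0 m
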